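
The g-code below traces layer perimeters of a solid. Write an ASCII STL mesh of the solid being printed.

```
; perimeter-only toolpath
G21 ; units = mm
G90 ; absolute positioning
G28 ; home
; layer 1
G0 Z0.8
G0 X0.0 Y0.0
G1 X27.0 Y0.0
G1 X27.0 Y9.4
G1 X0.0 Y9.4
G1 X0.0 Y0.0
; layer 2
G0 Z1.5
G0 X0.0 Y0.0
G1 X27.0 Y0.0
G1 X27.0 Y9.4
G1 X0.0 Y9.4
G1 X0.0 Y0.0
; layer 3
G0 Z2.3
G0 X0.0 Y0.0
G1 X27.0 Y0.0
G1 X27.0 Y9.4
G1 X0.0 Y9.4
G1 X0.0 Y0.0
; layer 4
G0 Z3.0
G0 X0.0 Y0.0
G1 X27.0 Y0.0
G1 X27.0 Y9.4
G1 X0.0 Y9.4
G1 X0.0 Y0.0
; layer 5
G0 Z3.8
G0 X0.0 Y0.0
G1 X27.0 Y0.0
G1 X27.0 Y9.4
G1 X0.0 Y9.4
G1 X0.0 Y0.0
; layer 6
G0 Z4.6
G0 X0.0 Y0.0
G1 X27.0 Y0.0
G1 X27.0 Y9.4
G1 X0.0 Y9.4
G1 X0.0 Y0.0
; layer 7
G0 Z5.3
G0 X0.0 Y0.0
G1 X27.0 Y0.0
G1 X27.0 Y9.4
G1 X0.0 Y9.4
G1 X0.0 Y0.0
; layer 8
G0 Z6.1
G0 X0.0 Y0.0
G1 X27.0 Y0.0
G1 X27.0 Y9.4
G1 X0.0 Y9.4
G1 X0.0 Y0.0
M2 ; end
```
solid part
  facet normal 0.0000 0.0000 -1.0000
    outer loop
      vertex 27.0 9.4 0.0
      vertex 27.0 0.0 0.0
      vertex 0.0 0.0 0.0
    endloop
  endfacet
  facet normal 0.0000 0.0000 -1.0000
    outer loop
      vertex 0.0 9.4 0.0
      vertex 27.0 9.4 0.0
      vertex 0.0 0.0 0.0
    endloop
  endfacet
  facet normal 0.0000 0.0000 1.0000
    outer loop
      vertex 0.0 0.0 6.1
      vertex 27.0 0.0 6.1
      vertex 27.0 9.4 6.1
    endloop
  endfacet
  facet normal 0.0000 0.0000 1.0000
    outer loop
      vertex 0.0 0.0 6.1
      vertex 27.0 9.4 6.1
      vertex 0.0 9.4 6.1
    endloop
  endfacet
  facet normal 0.0000 -1.0000 0.0000
    outer loop
      vertex 0.0 0.0 0.0
      vertex 27.0 0.0 0.0
      vertex 27.0 0.0 6.1
    endloop
  endfacet
  facet normal 0.0000 -1.0000 0.0000
    outer loop
      vertex 0.0 0.0 0.0
      vertex 27.0 0.0 6.1
      vertex 0.0 0.0 6.1
    endloop
  endfacet
  facet normal 0.0000 1.0000 0.0000
    outer loop
      vertex 27.0 9.4 6.1
      vertex 27.0 9.4 0.0
      vertex 0.0 9.4 0.0
    endloop
  endfacet
  facet normal 0.0000 1.0000 0.0000
    outer loop
      vertex 0.0 9.4 6.1
      vertex 27.0 9.4 6.1
      vertex 0.0 9.4 0.0
    endloop
  endfacet
  facet normal -1.0000 0.0000 0.0000
    outer loop
      vertex 0.0 9.4 6.1
      vertex 0.0 9.4 0.0
      vertex 0.0 0.0 0.0
    endloop
  endfacet
  facet normal -1.0000 0.0000 0.0000
    outer loop
      vertex 0.0 0.0 6.1
      vertex 0.0 9.4 6.1
      vertex 0.0 0.0 0.0
    endloop
  endfacet
  facet normal 1.0000 0.0000 0.0000
    outer loop
      vertex 27.0 0.0 0.0
      vertex 27.0 9.4 0.0
      vertex 27.0 9.4 6.1
    endloop
  endfacet
  facet normal 1.0000 0.0000 0.0000
    outer loop
      vertex 27.0 0.0 0.0
      vertex 27.0 9.4 6.1
      vertex 27.0 0.0 6.1
    endloop
  endfacet
endsolid part

The G0 Z moves step by Δz≈0.8 mm. Every layer's G1 loop is the same polygon, so the solid is a straight extrusion of it from z=0 to z≈6.1. Closing with flat bottom and top caps and triangulating gives 12 facets — a rectangular box, roughly 27 × 9.4 mm footprint and 6.1 mm tall.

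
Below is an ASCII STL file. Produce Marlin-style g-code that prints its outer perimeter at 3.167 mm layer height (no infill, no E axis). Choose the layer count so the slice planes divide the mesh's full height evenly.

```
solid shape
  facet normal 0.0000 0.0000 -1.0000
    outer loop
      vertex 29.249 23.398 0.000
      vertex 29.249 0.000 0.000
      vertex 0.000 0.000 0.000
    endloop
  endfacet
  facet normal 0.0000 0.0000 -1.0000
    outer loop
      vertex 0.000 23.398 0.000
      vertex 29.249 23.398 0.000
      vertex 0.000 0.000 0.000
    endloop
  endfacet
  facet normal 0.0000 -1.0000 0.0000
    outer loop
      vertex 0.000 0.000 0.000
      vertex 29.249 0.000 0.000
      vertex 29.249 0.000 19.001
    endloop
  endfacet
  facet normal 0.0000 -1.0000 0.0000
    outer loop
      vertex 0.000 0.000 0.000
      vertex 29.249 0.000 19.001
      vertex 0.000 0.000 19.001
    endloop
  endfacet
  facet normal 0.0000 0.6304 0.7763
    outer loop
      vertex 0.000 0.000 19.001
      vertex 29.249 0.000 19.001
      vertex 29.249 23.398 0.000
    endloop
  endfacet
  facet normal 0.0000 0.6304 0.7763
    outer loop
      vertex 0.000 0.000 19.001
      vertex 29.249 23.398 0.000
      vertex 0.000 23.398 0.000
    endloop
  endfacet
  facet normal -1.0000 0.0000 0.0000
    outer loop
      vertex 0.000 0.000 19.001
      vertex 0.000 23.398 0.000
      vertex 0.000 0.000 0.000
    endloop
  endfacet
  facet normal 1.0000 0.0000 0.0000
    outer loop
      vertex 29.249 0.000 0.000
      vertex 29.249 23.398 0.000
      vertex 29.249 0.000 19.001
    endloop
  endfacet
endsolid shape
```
; perimeter-only toolpath
G21 ; units = mm
G90 ; absolute positioning
G28 ; home
; layer 1
G0 Z3.167
G0 X0.000 Y0.000
G1 X29.249 Y0.000
G1 X29.249 Y19.498
G1 X0.000 Y19.498
G1 X0.000 Y0.000
; layer 2
G0 Z6.334
G0 X0.000 Y0.000
G1 X29.249 Y0.000
G1 X29.249 Y15.599
G1 X0.000 Y15.599
G1 X0.000 Y0.000
; layer 3
G0 Z9.501
G0 X0.000 Y0.000
G1 X29.249 Y0.000
G1 X29.249 Y11.699
G1 X0.000 Y11.699
G1 X0.000 Y0.000
; layer 4
G0 Z12.667
G0 X0.000 Y0.000
G1 X29.249 Y0.000
G1 X29.249 Y7.799
G1 X0.000 Y7.799
G1 X0.000 Y0.000
; layer 5
G0 Z15.834
G0 X0.000 Y0.000
G1 X29.249 Y0.000
G1 X29.249 Y3.900
G1 X0.000 Y3.900
G1 X0.000 Y0.000
M2 ; end

The solid is a wedge (ramp): 29.2 × 23.4 mm base, rising to 19 mm along the y=0 edge and sloping linearly to z=0 at y=23.4. Slicing at Δz = 3.167 mm — 6 equal slices spanning the solid's height, so layer i sits at z = i·h/6 — gives 5 non-empty perimeters. Each is a 4-segment closed polygon; G0 lifts to the layer z and rapids to the start vertex, then G1 traces the edges. The cross-section shrinks linearly with z (the slice at the apex is degenerate and omitted).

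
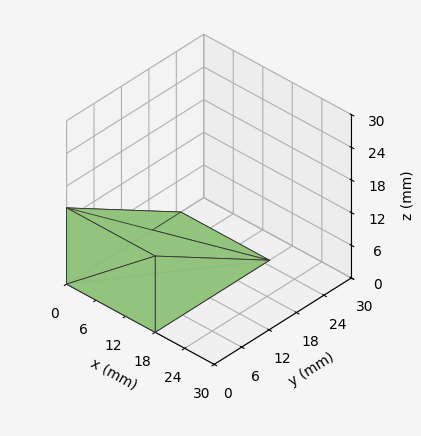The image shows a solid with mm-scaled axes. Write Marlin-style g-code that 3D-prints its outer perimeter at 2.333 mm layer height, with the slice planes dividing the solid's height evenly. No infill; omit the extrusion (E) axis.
Reading the render: the shape is a wedge (ramp): 18 × 25 mm base, rising to 14 mm along the y=0 edge and sloping linearly to z=0 at y=25 (dimensions read to the nearest mm from the axis ticks). For the g-code, the solid's height is divided into equal slices at the stated Δz and each level perimeter traced with G1 moves after a G0 lift.

; perimeter-only toolpath
G21 ; units = mm
G90 ; absolute positioning
G28 ; home
; layer 1
G0 Z2.333
G0 X0.000 Y0.000
G1 X18.000 Y0.000
G1 X18.000 Y20.833
G1 X0.000 Y20.833
G1 X0.000 Y0.000
; layer 2
G0 Z4.667
G0 X0.000 Y0.000
G1 X18.000 Y0.000
G1 X18.000 Y16.667
G1 X0.000 Y16.667
G1 X0.000 Y0.000
; layer 3
G0 Z7.000
G0 X0.000 Y0.000
G1 X18.000 Y0.000
G1 X18.000 Y12.500
G1 X0.000 Y12.500
G1 X0.000 Y0.000
; layer 4
G0 Z9.333
G0 X0.000 Y0.000
G1 X18.000 Y0.000
G1 X18.000 Y8.333
G1 X0.000 Y8.333
G1 X0.000 Y0.000
; layer 5
G0 Z11.667
G0 X0.000 Y0.000
G1 X18.000 Y0.000
G1 X18.000 Y4.167
G1 X0.000 Y4.167
G1 X0.000 Y0.000
M2 ; end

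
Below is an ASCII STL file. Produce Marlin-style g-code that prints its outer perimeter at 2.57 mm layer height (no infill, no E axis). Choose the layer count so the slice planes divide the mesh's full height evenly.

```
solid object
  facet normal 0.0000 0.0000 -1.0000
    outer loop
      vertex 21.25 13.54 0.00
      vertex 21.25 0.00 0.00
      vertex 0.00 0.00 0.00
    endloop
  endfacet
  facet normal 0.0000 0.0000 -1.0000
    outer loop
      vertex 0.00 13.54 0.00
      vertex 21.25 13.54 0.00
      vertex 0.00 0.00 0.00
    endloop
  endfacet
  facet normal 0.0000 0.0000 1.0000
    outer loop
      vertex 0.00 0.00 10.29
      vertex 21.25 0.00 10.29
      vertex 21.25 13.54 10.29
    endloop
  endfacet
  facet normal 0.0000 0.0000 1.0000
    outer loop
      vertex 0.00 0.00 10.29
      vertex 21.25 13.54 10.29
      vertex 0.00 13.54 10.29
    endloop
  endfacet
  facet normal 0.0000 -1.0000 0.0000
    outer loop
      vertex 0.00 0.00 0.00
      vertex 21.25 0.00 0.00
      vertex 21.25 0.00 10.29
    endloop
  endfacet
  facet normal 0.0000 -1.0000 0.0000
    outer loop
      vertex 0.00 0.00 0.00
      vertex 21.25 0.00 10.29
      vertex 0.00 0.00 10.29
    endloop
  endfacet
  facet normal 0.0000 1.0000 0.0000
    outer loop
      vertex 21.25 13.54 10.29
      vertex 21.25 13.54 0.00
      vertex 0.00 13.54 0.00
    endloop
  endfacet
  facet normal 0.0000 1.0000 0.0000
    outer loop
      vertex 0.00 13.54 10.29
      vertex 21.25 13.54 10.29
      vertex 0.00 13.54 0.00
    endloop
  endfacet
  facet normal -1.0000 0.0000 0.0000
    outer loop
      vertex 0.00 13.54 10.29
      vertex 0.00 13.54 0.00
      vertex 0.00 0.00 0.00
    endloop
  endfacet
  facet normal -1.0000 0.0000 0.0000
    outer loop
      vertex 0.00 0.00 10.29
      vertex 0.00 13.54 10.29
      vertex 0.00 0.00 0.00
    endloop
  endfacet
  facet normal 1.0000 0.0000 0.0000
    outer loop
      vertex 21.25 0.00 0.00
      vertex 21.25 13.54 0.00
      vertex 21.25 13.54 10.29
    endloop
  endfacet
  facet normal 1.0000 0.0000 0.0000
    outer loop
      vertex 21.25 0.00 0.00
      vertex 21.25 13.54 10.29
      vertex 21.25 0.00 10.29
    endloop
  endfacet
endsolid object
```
; perimeter-only toolpath
G21 ; units = mm
G90 ; absolute positioning
G28 ; home
; layer 1
G0 Z2.57
G0 X0.00 Y0.00
G1 X21.25 Y0.00
G1 X21.25 Y13.54
G1 X0.00 Y13.54
G1 X0.00 Y0.00
; layer 2
G0 Z5.14
G0 X0.00 Y0.00
G1 X21.25 Y0.00
G1 X21.25 Y13.54
G1 X0.00 Y13.54
G1 X0.00 Y0.00
; layer 3
G0 Z7.72
G0 X0.00 Y0.00
G1 X21.25 Y0.00
G1 X21.25 Y13.54
G1 X0.00 Y13.54
G1 X0.00 Y0.00
; layer 4
G0 Z10.29
G0 X0.00 Y0.00
G1 X21.25 Y0.00
G1 X21.25 Y13.54
G1 X0.00 Y13.54
G1 X0.00 Y0.00
M2 ; end

The solid is a rectangular box, roughly 21.2 × 13.5 mm footprint and 10.3 mm tall. Slicing at Δz = 2.57 mm — 4 equal slices spanning the solid's height, so layer i sits at z = i·h/4 — gives 4 non-empty perimeters. Each is a 4-segment closed polygon; G0 lifts to the layer z and rapids to the start vertex, then G1 traces the edges.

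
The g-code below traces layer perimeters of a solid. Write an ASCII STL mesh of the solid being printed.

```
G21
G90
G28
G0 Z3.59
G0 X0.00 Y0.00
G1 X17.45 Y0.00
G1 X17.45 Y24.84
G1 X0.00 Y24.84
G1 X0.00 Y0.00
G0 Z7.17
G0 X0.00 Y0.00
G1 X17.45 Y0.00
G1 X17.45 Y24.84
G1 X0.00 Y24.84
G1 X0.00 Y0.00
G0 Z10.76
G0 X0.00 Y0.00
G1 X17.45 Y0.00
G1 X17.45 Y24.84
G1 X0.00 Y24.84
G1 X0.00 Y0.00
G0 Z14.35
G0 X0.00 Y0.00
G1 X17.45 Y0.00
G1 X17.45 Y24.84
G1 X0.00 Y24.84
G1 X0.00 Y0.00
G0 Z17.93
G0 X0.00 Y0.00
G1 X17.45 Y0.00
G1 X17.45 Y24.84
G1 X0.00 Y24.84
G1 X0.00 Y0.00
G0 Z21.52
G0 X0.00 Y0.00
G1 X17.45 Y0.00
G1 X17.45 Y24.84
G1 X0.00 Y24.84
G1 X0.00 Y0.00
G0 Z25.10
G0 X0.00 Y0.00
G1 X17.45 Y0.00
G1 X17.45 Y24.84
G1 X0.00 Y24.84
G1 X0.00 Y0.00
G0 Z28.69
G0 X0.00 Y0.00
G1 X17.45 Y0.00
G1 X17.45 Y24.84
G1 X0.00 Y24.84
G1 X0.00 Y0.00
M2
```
solid part
  facet normal 0.0000 0.0000 -1.0000
    outer loop
      vertex 17.45 24.84 0.00
      vertex 17.45 0.00 0.00
      vertex 0.00 0.00 0.00
    endloop
  endfacet
  facet normal 0.0000 0.0000 -1.0000
    outer loop
      vertex 0.00 24.84 0.00
      vertex 17.45 24.84 0.00
      vertex 0.00 0.00 0.00
    endloop
  endfacet
  facet normal 0.0000 0.0000 1.0000
    outer loop
      vertex 0.00 0.00 28.69
      vertex 17.45 0.00 28.69
      vertex 17.45 24.84 28.69
    endloop
  endfacet
  facet normal 0.0000 0.0000 1.0000
    outer loop
      vertex 0.00 0.00 28.69
      vertex 17.45 24.84 28.69
      vertex 0.00 24.84 28.69
    endloop
  endfacet
  facet normal 0.0000 -1.0000 0.0000
    outer loop
      vertex 0.00 0.00 0.00
      vertex 17.45 0.00 0.00
      vertex 17.45 0.00 28.69
    endloop
  endfacet
  facet normal 0.0000 -1.0000 0.0000
    outer loop
      vertex 0.00 0.00 0.00
      vertex 17.45 0.00 28.69
      vertex 0.00 0.00 28.69
    endloop
  endfacet
  facet normal 0.0000 1.0000 0.0000
    outer loop
      vertex 17.45 24.84 28.69
      vertex 17.45 24.84 0.00
      vertex 0.00 24.84 0.00
    endloop
  endfacet
  facet normal 0.0000 1.0000 0.0000
    outer loop
      vertex 0.00 24.84 28.69
      vertex 17.45 24.84 28.69
      vertex 0.00 24.84 0.00
    endloop
  endfacet
  facet normal -1.0000 0.0000 0.0000
    outer loop
      vertex 0.00 24.84 28.69
      vertex 0.00 24.84 0.00
      vertex 0.00 0.00 0.00
    endloop
  endfacet
  facet normal -1.0000 0.0000 0.0000
    outer loop
      vertex 0.00 0.00 28.69
      vertex 0.00 24.84 28.69
      vertex 0.00 0.00 0.00
    endloop
  endfacet
  facet normal 1.0000 0.0000 0.0000
    outer loop
      vertex 17.45 0.00 0.00
      vertex 17.45 24.84 0.00
      vertex 17.45 24.84 28.69
    endloop
  endfacet
  facet normal 1.0000 0.0000 0.0000
    outer loop
      vertex 17.45 0.00 0.00
      vertex 17.45 24.84 28.69
      vertex 17.45 0.00 28.69
    endloop
  endfacet
endsolid part

The G0 Z moves step by Δz≈3.59 mm. Every layer's G1 loop is the same polygon, so the solid is a straight extrusion of it from z=0 to z≈28.7. Closing with flat bottom and top caps and triangulating gives 12 facets — a rectangular box, roughly 17.4 × 24.8 mm footprint and 28.7 mm tall.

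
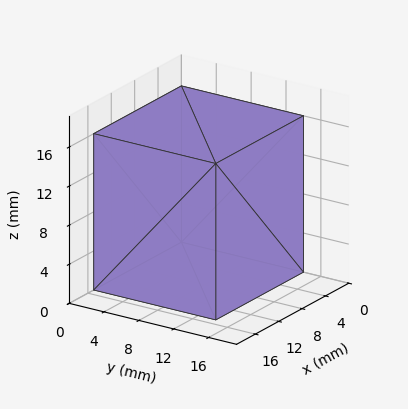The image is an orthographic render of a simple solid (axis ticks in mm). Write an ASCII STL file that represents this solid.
Reading the render: the shape is a rectangular box, roughly 15 × 14 mm footprint and 16 mm tall (dimensions read to the nearest mm from the axis ticks). For the STL, each face is triangulated and given an outward normal.

solid part
  facet normal 0.0000 0.0000 -1.0000
    outer loop
      vertex 15.0 14.0 0.0
      vertex 15.0 0.0 0.0
      vertex 0.0 0.0 0.0
    endloop
  endfacet
  facet normal 0.0000 0.0000 -1.0000
    outer loop
      vertex 0.0 14.0 0.0
      vertex 15.0 14.0 0.0
      vertex 0.0 0.0 0.0
    endloop
  endfacet
  facet normal 0.0000 0.0000 1.0000
    outer loop
      vertex 0.0 0.0 16.0
      vertex 15.0 0.0 16.0
      vertex 15.0 14.0 16.0
    endloop
  endfacet
  facet normal 0.0000 0.0000 1.0000
    outer loop
      vertex 0.0 0.0 16.0
      vertex 15.0 14.0 16.0
      vertex 0.0 14.0 16.0
    endloop
  endfacet
  facet normal 0.0000 -1.0000 0.0000
    outer loop
      vertex 0.0 0.0 0.0
      vertex 15.0 0.0 0.0
      vertex 15.0 0.0 16.0
    endloop
  endfacet
  facet normal 0.0000 -1.0000 0.0000
    outer loop
      vertex 0.0 0.0 0.0
      vertex 15.0 0.0 16.0
      vertex 0.0 0.0 16.0
    endloop
  endfacet
  facet normal 0.0000 1.0000 0.0000
    outer loop
      vertex 15.0 14.0 16.0
      vertex 15.0 14.0 0.0
      vertex 0.0 14.0 0.0
    endloop
  endfacet
  facet normal 0.0000 1.0000 0.0000
    outer loop
      vertex 0.0 14.0 16.0
      vertex 15.0 14.0 16.0
      vertex 0.0 14.0 0.0
    endloop
  endfacet
  facet normal -1.0000 0.0000 0.0000
    outer loop
      vertex 0.0 14.0 16.0
      vertex 0.0 14.0 0.0
      vertex 0.0 0.0 0.0
    endloop
  endfacet
  facet normal -1.0000 0.0000 0.0000
    outer loop
      vertex 0.0 0.0 16.0
      vertex 0.0 14.0 16.0
      vertex 0.0 0.0 0.0
    endloop
  endfacet
  facet normal 1.0000 0.0000 0.0000
    outer loop
      vertex 15.0 0.0 0.0
      vertex 15.0 14.0 0.0
      vertex 15.0 14.0 16.0
    endloop
  endfacet
  facet normal 1.0000 0.0000 0.0000
    outer loop
      vertex 15.0 0.0 0.0
      vertex 15.0 14.0 16.0
      vertex 15.0 0.0 16.0
    endloop
  endfacet
endsolid part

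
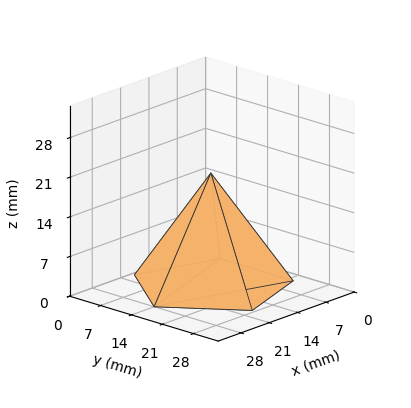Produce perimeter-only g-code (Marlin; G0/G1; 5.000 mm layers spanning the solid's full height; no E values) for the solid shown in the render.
Reading the render: the shape is a regular 5-sided pyramid, base circumscribed radius ≈ 14 mm, apex at z ≈ 20 mm (dimensions read to the nearest mm from the axis ticks). For the g-code, the solid's height is divided into equal slices at the stated Δz and each level perimeter traced with G1 moves after a G0 lift.

; perimeter-only toolpath
G21 ; units = mm
G90 ; absolute positioning
G28 ; home
; layer 1
G0 Z5.000
G0 X24.500 Y14.000
G1 X17.245 Y23.986
G1 X5.505 Y20.172
G1 X5.505 Y7.828
G1 X17.245 Y4.014
G1 X24.500 Y14.000
; layer 2
G0 Z10.000
G0 X21.000 Y14.000
G1 X16.163 Y20.657
G1 X8.337 Y18.114
G1 X8.337 Y9.886
G1 X16.163 Y7.343
G1 X21.000 Y14.000
; layer 3
G0 Z15.000
G0 X17.500 Y14.000
G1 X15.082 Y17.329
G1 X11.168 Y16.057
G1 X11.168 Y11.943
G1 X15.082 Y10.671
G1 X17.500 Y14.000
M2 ; end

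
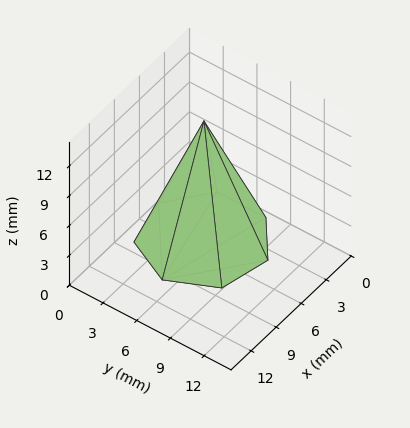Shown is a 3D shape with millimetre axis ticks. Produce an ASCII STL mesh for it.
Reading the render: the shape is a regular 7-sided pyramid, base circumscribed radius ≈ 5 mm, apex at z ≈ 12 mm (dimensions read to the nearest mm from the axis ticks). For the STL, each face is triangulated and given an outward normal.

solid part
  facet normal 0.0000 0.0000 -1.0000
    outer loop
      vertex 3.89 9.87 0.00
      vertex 8.12 8.91 0.00
      vertex 10.00 5.00 0.00
    endloop
  endfacet
  facet normal 0.0000 0.0000 -1.0000
    outer loop
      vertex 0.50 7.17 0.00
      vertex 3.89 9.87 0.00
      vertex 10.00 5.00 0.00
    endloop
  endfacet
  facet normal 0.0000 0.0000 -1.0000
    outer loop
      vertex 0.50 2.83 0.00
      vertex 0.50 7.17 0.00
      vertex 10.00 5.00 0.00
    endloop
  endfacet
  facet normal 0.0000 0.0000 -1.0000
    outer loop
      vertex 3.89 0.13 0.00
      vertex 0.50 2.83 0.00
      vertex 10.00 5.00 0.00
    endloop
  endfacet
  facet normal 0.0000 0.0000 -1.0000
    outer loop
      vertex 8.12 1.09 0.00
      vertex 3.89 0.13 0.00
      vertex 10.00 5.00 0.00
    endloop
  endfacet
  facet normal 0.8437 0.4057 0.3515
    outer loop
      vertex 10.00 5.00 0.00
      vertex 8.12 8.91 0.00
      vertex 5.00 5.00 12.00
    endloop
  endfacet
  facet normal 0.2072 0.9130 0.3514
    outer loop
      vertex 8.12 8.91 0.00
      vertex 3.89 9.87 0.00
      vertex 5.00 5.00 12.00
    endloop
  endfacet
  facet normal -0.5833 0.7324 0.3512
    outer loop
      vertex 3.89 9.87 0.00
      vertex 0.50 7.17 0.00
      vertex 5.00 5.00 12.00
    endloop
  endfacet
  facet normal -0.9363 0.0000 0.3511
    outer loop
      vertex 0.50 7.17 0.00
      vertex 0.50 2.83 0.00
      vertex 5.00 5.00 12.00
    endloop
  endfacet
  facet normal -0.5833 -0.7324 0.3512
    outer loop
      vertex 0.50 2.83 0.00
      vertex 3.89 0.13 0.00
      vertex 5.00 5.00 12.00
    endloop
  endfacet
  facet normal 0.2072 -0.9130 0.3514
    outer loop
      vertex 3.89 0.13 0.00
      vertex 8.12 1.09 0.00
      vertex 5.00 5.00 12.00
    endloop
  endfacet
  facet normal 0.8437 -0.4057 0.3515
    outer loop
      vertex 8.12 1.09 0.00
      vertex 10.00 5.00 0.00
      vertex 5.00 5.00 12.00
    endloop
  endfacet
endsolid part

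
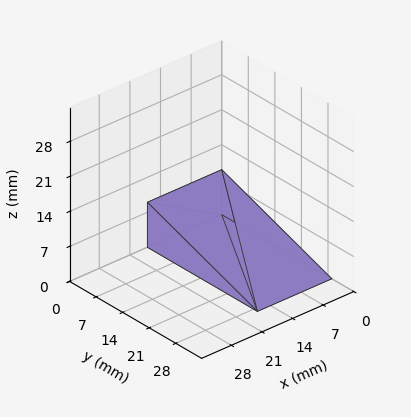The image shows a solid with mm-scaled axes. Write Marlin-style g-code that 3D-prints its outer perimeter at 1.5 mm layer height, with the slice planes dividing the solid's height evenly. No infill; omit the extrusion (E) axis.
Reading the render: the shape is a wedge (ramp): 17 × 29 mm base, rising to 9 mm along the y=0 edge and sloping linearly to z=0 at y=29 (dimensions read to the nearest mm from the axis ticks). For the g-code, the solid's height is divided into equal slices at the stated Δz and each level perimeter traced with G1 moves after a G0 lift.

; perimeter-only toolpath
G21 ; units = mm
G90 ; absolute positioning
G28 ; home
; layer 1
G0 Z1.5
G0 X0.0 Y0.0
G1 X17.0 Y0.0
G1 X17.0 Y24.2
G1 X0.0 Y24.2
G1 X0.0 Y0.0
; layer 2
G0 Z3.0
G0 X0.0 Y0.0
G1 X17.0 Y0.0
G1 X17.0 Y19.3
G1 X0.0 Y19.3
G1 X0.0 Y0.0
; layer 3
G0 Z4.5
G0 X0.0 Y0.0
G1 X17.0 Y0.0
G1 X17.0 Y14.5
G1 X0.0 Y14.5
G1 X0.0 Y0.0
; layer 4
G0 Z6.0
G0 X0.0 Y0.0
G1 X17.0 Y0.0
G1 X17.0 Y9.7
G1 X0.0 Y9.7
G1 X0.0 Y0.0
; layer 5
G0 Z7.5
G0 X0.0 Y0.0
G1 X17.0 Y0.0
G1 X17.0 Y4.8
G1 X0.0 Y4.8
G1 X0.0 Y0.0
M2 ; end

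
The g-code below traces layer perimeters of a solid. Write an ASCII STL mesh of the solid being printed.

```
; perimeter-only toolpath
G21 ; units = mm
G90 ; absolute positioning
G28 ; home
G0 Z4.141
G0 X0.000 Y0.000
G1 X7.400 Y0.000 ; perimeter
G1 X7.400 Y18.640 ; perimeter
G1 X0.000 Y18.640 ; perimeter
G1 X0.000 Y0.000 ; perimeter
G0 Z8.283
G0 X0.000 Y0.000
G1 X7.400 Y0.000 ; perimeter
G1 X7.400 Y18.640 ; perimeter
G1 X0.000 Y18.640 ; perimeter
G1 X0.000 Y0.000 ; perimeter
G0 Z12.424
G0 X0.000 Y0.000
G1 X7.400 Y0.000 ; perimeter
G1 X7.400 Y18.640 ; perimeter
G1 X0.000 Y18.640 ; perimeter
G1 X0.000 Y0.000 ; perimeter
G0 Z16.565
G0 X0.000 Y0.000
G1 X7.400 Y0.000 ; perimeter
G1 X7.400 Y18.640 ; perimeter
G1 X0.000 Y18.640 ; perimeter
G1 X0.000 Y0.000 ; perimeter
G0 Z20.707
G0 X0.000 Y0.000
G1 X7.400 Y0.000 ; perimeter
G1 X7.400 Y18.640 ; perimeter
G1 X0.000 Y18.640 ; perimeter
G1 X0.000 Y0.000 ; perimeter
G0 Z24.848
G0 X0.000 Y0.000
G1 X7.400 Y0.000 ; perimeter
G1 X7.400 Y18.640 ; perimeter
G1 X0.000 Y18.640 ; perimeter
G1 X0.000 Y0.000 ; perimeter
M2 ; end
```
solid part
  facet normal 0.0000 0.0000 -1.0000
    outer loop
      vertex 7.400 18.640 0.000
      vertex 7.400 0.000 0.000
      vertex 0.000 0.000 0.000
    endloop
  endfacet
  facet normal 0.0000 0.0000 -1.0000
    outer loop
      vertex 0.000 18.640 0.000
      vertex 7.400 18.640 0.000
      vertex 0.000 0.000 0.000
    endloop
  endfacet
  facet normal 0.0000 0.0000 1.0000
    outer loop
      vertex 0.000 0.000 24.848
      vertex 7.400 0.000 24.848
      vertex 7.400 18.640 24.848
    endloop
  endfacet
  facet normal 0.0000 0.0000 1.0000
    outer loop
      vertex 0.000 0.000 24.848
      vertex 7.400 18.640 24.848
      vertex 0.000 18.640 24.848
    endloop
  endfacet
  facet normal 0.0000 -1.0000 0.0000
    outer loop
      vertex 0.000 0.000 0.000
      vertex 7.400 0.000 0.000
      vertex 7.400 0.000 24.848
    endloop
  endfacet
  facet normal 0.0000 -1.0000 0.0000
    outer loop
      vertex 0.000 0.000 0.000
      vertex 7.400 0.000 24.848
      vertex 0.000 0.000 24.848
    endloop
  endfacet
  facet normal 0.0000 1.0000 0.0000
    outer loop
      vertex 7.400 18.640 24.848
      vertex 7.400 18.640 0.000
      vertex 0.000 18.640 0.000
    endloop
  endfacet
  facet normal 0.0000 1.0000 0.0000
    outer loop
      vertex 0.000 18.640 24.848
      vertex 7.400 18.640 24.848
      vertex 0.000 18.640 0.000
    endloop
  endfacet
  facet normal -1.0000 0.0000 0.0000
    outer loop
      vertex 0.000 18.640 24.848
      vertex 0.000 18.640 0.000
      vertex 0.000 0.000 0.000
    endloop
  endfacet
  facet normal -1.0000 0.0000 0.0000
    outer loop
      vertex 0.000 0.000 24.848
      vertex 0.000 18.640 24.848
      vertex 0.000 0.000 0.000
    endloop
  endfacet
  facet normal 1.0000 0.0000 0.0000
    outer loop
      vertex 7.400 0.000 0.000
      vertex 7.400 18.640 0.000
      vertex 7.400 18.640 24.848
    endloop
  endfacet
  facet normal 1.0000 0.0000 0.0000
    outer loop
      vertex 7.400 0.000 0.000
      vertex 7.400 18.640 24.848
      vertex 7.400 0.000 24.848
    endloop
  endfacet
endsolid part

The G0 Z moves step by Δz≈4.141 mm. Every layer's G1 loop is the same polygon, so the solid is a straight extrusion of it from z=0 to z≈24.8. Closing with flat bottom and top caps and triangulating gives 12 facets — a rectangular box, roughly 7.4 × 18.6 mm footprint and 24.8 mm tall.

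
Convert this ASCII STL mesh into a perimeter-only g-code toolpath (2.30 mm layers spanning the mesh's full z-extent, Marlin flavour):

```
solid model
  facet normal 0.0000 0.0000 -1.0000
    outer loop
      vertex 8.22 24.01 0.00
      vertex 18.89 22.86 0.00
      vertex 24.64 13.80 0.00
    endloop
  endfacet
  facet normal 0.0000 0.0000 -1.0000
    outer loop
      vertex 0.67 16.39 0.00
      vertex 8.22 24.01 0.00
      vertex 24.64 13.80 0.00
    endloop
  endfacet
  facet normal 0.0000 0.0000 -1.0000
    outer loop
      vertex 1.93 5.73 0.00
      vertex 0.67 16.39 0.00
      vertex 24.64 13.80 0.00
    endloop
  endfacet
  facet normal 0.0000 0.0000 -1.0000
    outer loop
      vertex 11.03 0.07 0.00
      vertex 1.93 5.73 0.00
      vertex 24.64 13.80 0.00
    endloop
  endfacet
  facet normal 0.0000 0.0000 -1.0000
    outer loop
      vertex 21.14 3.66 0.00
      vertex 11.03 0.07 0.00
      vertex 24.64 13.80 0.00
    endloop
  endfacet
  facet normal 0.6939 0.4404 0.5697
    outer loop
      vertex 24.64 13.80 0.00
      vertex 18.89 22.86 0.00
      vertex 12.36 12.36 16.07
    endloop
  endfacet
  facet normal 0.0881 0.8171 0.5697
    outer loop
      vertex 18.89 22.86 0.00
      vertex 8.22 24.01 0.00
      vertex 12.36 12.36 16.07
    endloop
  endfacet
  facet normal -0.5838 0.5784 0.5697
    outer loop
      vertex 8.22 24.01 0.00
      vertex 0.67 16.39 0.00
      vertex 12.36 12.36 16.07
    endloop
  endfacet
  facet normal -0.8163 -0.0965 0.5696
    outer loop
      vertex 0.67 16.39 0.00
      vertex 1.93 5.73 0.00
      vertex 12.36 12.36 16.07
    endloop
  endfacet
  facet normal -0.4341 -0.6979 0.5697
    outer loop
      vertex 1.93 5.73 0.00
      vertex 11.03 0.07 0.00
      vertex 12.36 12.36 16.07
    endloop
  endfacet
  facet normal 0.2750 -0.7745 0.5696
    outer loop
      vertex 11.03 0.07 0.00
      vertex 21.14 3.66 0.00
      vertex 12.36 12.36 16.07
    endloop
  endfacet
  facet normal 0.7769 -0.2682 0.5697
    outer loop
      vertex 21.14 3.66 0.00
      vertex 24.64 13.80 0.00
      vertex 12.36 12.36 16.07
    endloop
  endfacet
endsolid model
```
; perimeter-only toolpath
G21 ; units = mm
G90 ; absolute positioning
G28 ; home
; layer 1
G0 Z2.30
G0 X22.89 Y13.59
G1 X17.96 Y21.36
G1 X8.81 Y22.35
G1 X2.34 Y15.81
G1 X3.42 Y6.68
G1 X11.22 Y1.83
G1 X19.89 Y4.90
G1 X22.89 Y13.59
; layer 2
G0 Z4.59
G0 X21.13 Y13.39
G1 X17.02 Y19.86
G1 X9.40 Y20.68
G1 X4.01 Y15.24
G1 X4.91 Y7.62
G1 X11.41 Y3.58
G1 X18.63 Y6.15
G1 X21.13 Y13.39
; layer 3
G0 Z6.89
G0 X19.38 Y13.18
G1 X16.09 Y18.36
G1 X9.99 Y19.02
G1 X5.68 Y14.66
G1 X6.40 Y8.57
G1 X11.60 Y5.34
G1 X17.38 Y7.39
G1 X19.38 Y13.18
; layer 4
G0 Z9.18
G0 X17.62 Y12.98
G1 X15.16 Y16.86
G1 X10.59 Y17.35
G1 X7.35 Y14.09
G1 X7.89 Y9.52
G1 X11.79 Y7.09
G1 X16.12 Y8.63
G1 X17.62 Y12.98
; layer 5
G0 Z11.48
G0 X15.87 Y12.77
G1 X14.23 Y15.36
G1 X11.18 Y15.69
G1 X9.02 Y13.51
G1 X9.38 Y10.47
G1 X11.98 Y8.85
G1 X14.87 Y9.87
G1 X15.87 Y12.77
; layer 6
G0 Z13.77
G0 X14.11 Y12.57
G1 X13.29 Y13.86
G1 X11.77 Y14.02
G1 X10.69 Y12.94
G1 X10.87 Y11.41
G1 X12.17 Y10.60
G1 X13.61 Y11.12
G1 X14.11 Y12.57
M2 ; end

The solid is a regular 7-sided pyramid, base circumscribed radius ≈ 12.4 mm, apex at z ≈ 16.1 mm. Slicing at Δz = 2.30 mm — 7 equal slices spanning the solid's height, so layer i sits at z = i·h/7 — gives 6 non-empty perimeters. Each is a 7-segment closed polygon; G0 lifts to the layer z and rapids to the start vertex, then G1 traces the edges. The cross-section shrinks linearly with z (the slice at the apex is degenerate and omitted).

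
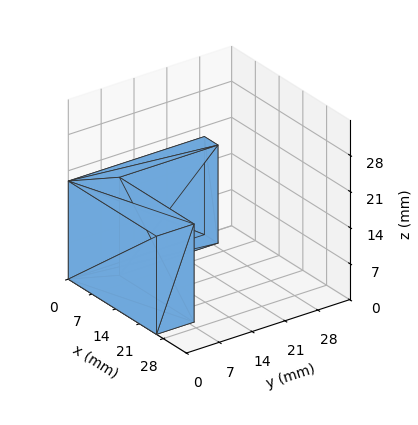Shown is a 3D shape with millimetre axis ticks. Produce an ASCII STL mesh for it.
Reading the render: the shape is an L-shaped prism: outer 26 × 29 mm, arm thicknesses ≈ 8 mm (horizontal) and 4 mm (vertical), extruded 19 mm in z (dimensions read to the nearest mm from the axis ticks). For the STL, each face is triangulated and given an outward normal.

solid part
  facet normal 0.0000 0.0000 -1.0000
    outer loop
      vertex 26.00 8.00 0.00
      vertex 26.00 0.00 0.00
      vertex 0.00 0.00 0.00
    endloop
  endfacet
  facet normal 0.0000 0.0000 -1.0000
    outer loop
      vertex 4.00 8.00 0.00
      vertex 26.00 8.00 0.00
      vertex 0.00 0.00 0.00
    endloop
  endfacet
  facet normal 0.0000 0.0000 -1.0000
    outer loop
      vertex 4.00 29.00 0.00
      vertex 4.00 8.00 0.00
      vertex 0.00 0.00 0.00
    endloop
  endfacet
  facet normal 0.0000 0.0000 -1.0000
    outer loop
      vertex 0.00 29.00 0.00
      vertex 4.00 29.00 0.00
      vertex 0.00 0.00 0.00
    endloop
  endfacet
  facet normal 0.0000 0.0000 1.0000
    outer loop
      vertex 0.00 0.00 19.00
      vertex 26.00 0.00 19.00
      vertex 26.00 8.00 19.00
    endloop
  endfacet
  facet normal 0.0000 0.0000 1.0000
    outer loop
      vertex 0.00 0.00 19.00
      vertex 26.00 8.00 19.00
      vertex 4.00 8.00 19.00
    endloop
  endfacet
  facet normal 0.0000 0.0000 1.0000
    outer loop
      vertex 0.00 0.00 19.00
      vertex 4.00 8.00 19.00
      vertex 4.00 29.00 19.00
    endloop
  endfacet
  facet normal 0.0000 0.0000 1.0000
    outer loop
      vertex 0.00 0.00 19.00
      vertex 4.00 29.00 19.00
      vertex 0.00 29.00 19.00
    endloop
  endfacet
  facet normal 0.0000 -1.0000 0.0000
    outer loop
      vertex 0.00 0.00 0.00
      vertex 26.00 0.00 0.00
      vertex 26.00 0.00 19.00
    endloop
  endfacet
  facet normal 0.0000 -1.0000 0.0000
    outer loop
      vertex 0.00 0.00 0.00
      vertex 26.00 0.00 19.00
      vertex 0.00 0.00 19.00
    endloop
  endfacet
  facet normal 1.0000 0.0000 0.0000
    outer loop
      vertex 26.00 0.00 0.00
      vertex 26.00 8.00 0.00
      vertex 26.00 8.00 19.00
    endloop
  endfacet
  facet normal 1.0000 0.0000 0.0000
    outer loop
      vertex 26.00 0.00 0.00
      vertex 26.00 8.00 19.00
      vertex 26.00 0.00 19.00
    endloop
  endfacet
  facet normal 0.0000 1.0000 0.0000
    outer loop
      vertex 26.00 8.00 0.00
      vertex 4.00 8.00 0.00
      vertex 4.00 8.00 19.00
    endloop
  endfacet
  facet normal 0.0000 1.0000 0.0000
    outer loop
      vertex 26.00 8.00 0.00
      vertex 4.00 8.00 19.00
      vertex 26.00 8.00 19.00
    endloop
  endfacet
  facet normal 1.0000 0.0000 0.0000
    outer loop
      vertex 4.00 8.00 0.00
      vertex 4.00 29.00 0.00
      vertex 4.00 29.00 19.00
    endloop
  endfacet
  facet normal 1.0000 0.0000 0.0000
    outer loop
      vertex 4.00 8.00 0.00
      vertex 4.00 29.00 19.00
      vertex 4.00 8.00 19.00
    endloop
  endfacet
  facet normal 0.0000 1.0000 0.0000
    outer loop
      vertex 4.00 29.00 0.00
      vertex 0.00 29.00 0.00
      vertex 0.00 29.00 19.00
    endloop
  endfacet
  facet normal 0.0000 1.0000 0.0000
    outer loop
      vertex 4.00 29.00 0.00
      vertex 0.00 29.00 19.00
      vertex 4.00 29.00 19.00
    endloop
  endfacet
  facet normal -1.0000 0.0000 0.0000
    outer loop
      vertex 0.00 29.00 0.00
      vertex 0.00 0.00 0.00
      vertex 0.00 0.00 19.00
    endloop
  endfacet
  facet normal -1.0000 0.0000 0.0000
    outer loop
      vertex 0.00 29.00 0.00
      vertex 0.00 0.00 19.00
      vertex 0.00 29.00 19.00
    endloop
  endfacet
endsolid part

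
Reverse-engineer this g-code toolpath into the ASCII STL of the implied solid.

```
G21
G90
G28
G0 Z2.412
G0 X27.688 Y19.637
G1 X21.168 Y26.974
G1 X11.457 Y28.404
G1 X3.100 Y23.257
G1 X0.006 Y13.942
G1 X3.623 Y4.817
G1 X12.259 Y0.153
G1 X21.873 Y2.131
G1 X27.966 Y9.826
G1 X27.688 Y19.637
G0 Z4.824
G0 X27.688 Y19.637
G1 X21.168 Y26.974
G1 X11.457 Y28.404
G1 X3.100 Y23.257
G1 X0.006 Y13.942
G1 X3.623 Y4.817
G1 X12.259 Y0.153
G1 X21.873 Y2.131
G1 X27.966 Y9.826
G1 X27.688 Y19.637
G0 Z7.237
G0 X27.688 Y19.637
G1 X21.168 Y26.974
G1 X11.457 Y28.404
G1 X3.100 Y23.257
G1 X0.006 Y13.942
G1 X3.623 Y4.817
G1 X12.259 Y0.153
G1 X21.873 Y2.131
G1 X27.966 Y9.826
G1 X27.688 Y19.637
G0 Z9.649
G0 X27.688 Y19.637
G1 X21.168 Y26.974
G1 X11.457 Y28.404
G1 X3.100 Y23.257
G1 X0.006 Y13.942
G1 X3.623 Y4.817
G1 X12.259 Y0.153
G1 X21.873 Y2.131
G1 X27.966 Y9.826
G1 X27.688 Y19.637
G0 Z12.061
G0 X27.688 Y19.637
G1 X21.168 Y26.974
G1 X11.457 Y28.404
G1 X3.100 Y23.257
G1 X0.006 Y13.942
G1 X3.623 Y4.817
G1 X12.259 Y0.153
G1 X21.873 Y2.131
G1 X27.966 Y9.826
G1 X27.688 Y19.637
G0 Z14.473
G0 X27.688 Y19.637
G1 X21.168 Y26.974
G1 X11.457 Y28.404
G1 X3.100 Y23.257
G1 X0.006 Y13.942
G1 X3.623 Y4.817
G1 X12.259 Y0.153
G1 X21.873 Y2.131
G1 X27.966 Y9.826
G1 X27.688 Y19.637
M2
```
solid part
  facet normal 0.0000 0.0000 -1.0000
    outer loop
      vertex 11.457 28.404 0.000
      vertex 21.168 26.974 0.000
      vertex 27.688 19.637 0.000
    endloop
  endfacet
  facet normal 0.0000 0.0000 -1.0000
    outer loop
      vertex 3.100 23.257 0.000
      vertex 11.457 28.404 0.000
      vertex 27.688 19.637 0.000
    endloop
  endfacet
  facet normal 0.0000 0.0000 -1.0000
    outer loop
      vertex 0.006 13.942 0.000
      vertex 3.100 23.257 0.000
      vertex 27.688 19.637 0.000
    endloop
  endfacet
  facet normal 0.0000 0.0000 -1.0000
    outer loop
      vertex 3.623 4.817 0.000
      vertex 0.006 13.942 0.000
      vertex 27.688 19.637 0.000
    endloop
  endfacet
  facet normal 0.0000 0.0000 -1.0000
    outer loop
      vertex 12.259 0.153 0.000
      vertex 3.623 4.817 0.000
      vertex 27.688 19.637 0.000
    endloop
  endfacet
  facet normal 0.0000 0.0000 -1.0000
    outer loop
      vertex 21.873 2.131 0.000
      vertex 12.259 0.153 0.000
      vertex 27.688 19.637 0.000
    endloop
  endfacet
  facet normal 0.0000 0.0000 -1.0000
    outer loop
      vertex 27.966 9.826 0.000
      vertex 21.873 2.131 0.000
      vertex 27.688 19.637 0.000
    endloop
  endfacet
  facet normal 0.0000 0.0000 1.0000
    outer loop
      vertex 27.688 19.637 14.473
      vertex 21.168 26.974 14.473
      vertex 11.457 28.404 14.473
    endloop
  endfacet
  facet normal 0.0000 0.0000 1.0000
    outer loop
      vertex 27.688 19.637 14.473
      vertex 11.457 28.404 14.473
      vertex 3.100 23.257 14.473
    endloop
  endfacet
  facet normal 0.0000 0.0000 1.0000
    outer loop
      vertex 27.688 19.637 14.473
      vertex 3.100 23.257 14.473
      vertex 0.006 13.942 14.473
    endloop
  endfacet
  facet normal 0.0000 0.0000 1.0000
    outer loop
      vertex 27.688 19.637 14.473
      vertex 0.006 13.942 14.473
      vertex 3.623 4.817 14.473
    endloop
  endfacet
  facet normal 0.0000 0.0000 1.0000
    outer loop
      vertex 27.688 19.637 14.473
      vertex 3.623 4.817 14.473
      vertex 12.259 0.153 14.473
    endloop
  endfacet
  facet normal 0.0000 0.0000 1.0000
    outer loop
      vertex 27.688 19.637 14.473
      vertex 12.259 0.153 14.473
      vertex 21.873 2.131 14.473
    endloop
  endfacet
  facet normal 0.0000 0.0000 1.0000
    outer loop
      vertex 27.688 19.637 14.473
      vertex 21.873 2.131 14.473
      vertex 27.966 9.826 14.473
    endloop
  endfacet
  facet normal 0.7475 0.6643 0.0000
    outer loop
      vertex 27.688 19.637 0.000
      vertex 21.168 26.974 0.000
      vertex 21.168 26.974 14.473
    endloop
  endfacet
  facet normal 0.7475 0.6643 0.0000
    outer loop
      vertex 27.688 19.637 0.000
      vertex 21.168 26.974 14.473
      vertex 27.688 19.637 14.473
    endloop
  endfacet
  facet normal 0.1457 0.9893 0.0000
    outer loop
      vertex 21.168 26.974 0.000
      vertex 11.457 28.404 0.000
      vertex 11.457 28.404 14.473
    endloop
  endfacet
  facet normal 0.1457 0.9893 0.0000
    outer loop
      vertex 21.168 26.974 0.000
      vertex 11.457 28.404 14.473
      vertex 21.168 26.974 14.473
    endloop
  endfacet
  facet normal -0.5244 0.8515 0.0000
    outer loop
      vertex 11.457 28.404 0.000
      vertex 3.100 23.257 0.000
      vertex 3.100 23.257 14.473
    endloop
  endfacet
  facet normal -0.5244 0.8515 0.0000
    outer loop
      vertex 11.457 28.404 0.000
      vertex 3.100 23.257 14.473
      vertex 11.457 28.404 14.473
    endloop
  endfacet
  facet normal -0.9490 0.3152 0.0000
    outer loop
      vertex 3.100 23.257 0.000
      vertex 0.006 13.942 0.000
      vertex 0.006 13.942 14.473
    endloop
  endfacet
  facet normal -0.9490 0.3152 0.0000
    outer loop
      vertex 3.100 23.257 0.000
      vertex 0.006 13.942 14.473
      vertex 3.100 23.257 14.473
    endloop
  endfacet
  facet normal -0.9296 -0.3685 0.0000
    outer loop
      vertex 0.006 13.942 0.000
      vertex 3.623 4.817 0.000
      vertex 3.623 4.817 14.473
    endloop
  endfacet
  facet normal -0.9296 -0.3685 0.0000
    outer loop
      vertex 0.006 13.942 0.000
      vertex 3.623 4.817 14.473
      vertex 0.006 13.942 14.473
    endloop
  endfacet
  facet normal -0.4752 -0.8799 0.0000
    outer loop
      vertex 3.623 4.817 0.000
      vertex 12.259 0.153 0.000
      vertex 12.259 0.153 14.473
    endloop
  endfacet
  facet normal -0.4752 -0.8799 0.0000
    outer loop
      vertex 3.623 4.817 0.000
      vertex 12.259 0.153 14.473
      vertex 3.623 4.817 14.473
    endloop
  endfacet
  facet normal 0.2015 -0.9795 0.0000
    outer loop
      vertex 12.259 0.153 0.000
      vertex 21.873 2.131 0.000
      vertex 21.873 2.131 14.473
    endloop
  endfacet
  facet normal 0.2015 -0.9795 0.0000
    outer loop
      vertex 12.259 0.153 0.000
      vertex 21.873 2.131 14.473
      vertex 12.259 0.153 14.473
    endloop
  endfacet
  facet normal 0.7840 -0.6208 0.0000
    outer loop
      vertex 21.873 2.131 0.000
      vertex 27.966 9.826 0.000
      vertex 27.966 9.826 14.473
    endloop
  endfacet
  facet normal 0.7840 -0.6208 0.0000
    outer loop
      vertex 21.873 2.131 0.000
      vertex 27.966 9.826 14.473
      vertex 21.873 2.131 14.473
    endloop
  endfacet
  facet normal 0.9996 0.0283 0.0000
    outer loop
      vertex 27.966 9.826 0.000
      vertex 27.688 19.637 0.000
      vertex 27.688 19.637 14.473
    endloop
  endfacet
  facet normal 0.9996 0.0283 0.0000
    outer loop
      vertex 27.966 9.826 0.000
      vertex 27.688 19.637 14.473
      vertex 27.966 9.826 14.473
    endloop
  endfacet
endsolid part

The G0 Z moves step by Δz≈2.412 mm. Every layer's G1 loop is the same polygon, so the solid is a straight extrusion of it from z=0 to z≈14.5. Closing with flat bottom and top caps and triangulating gives 32 facets — a regular 9-sided prism (a cylinder approximated with 9 flat sides), circumscribed radius ≈ 14.3 mm, height ≈ 14.5 mm.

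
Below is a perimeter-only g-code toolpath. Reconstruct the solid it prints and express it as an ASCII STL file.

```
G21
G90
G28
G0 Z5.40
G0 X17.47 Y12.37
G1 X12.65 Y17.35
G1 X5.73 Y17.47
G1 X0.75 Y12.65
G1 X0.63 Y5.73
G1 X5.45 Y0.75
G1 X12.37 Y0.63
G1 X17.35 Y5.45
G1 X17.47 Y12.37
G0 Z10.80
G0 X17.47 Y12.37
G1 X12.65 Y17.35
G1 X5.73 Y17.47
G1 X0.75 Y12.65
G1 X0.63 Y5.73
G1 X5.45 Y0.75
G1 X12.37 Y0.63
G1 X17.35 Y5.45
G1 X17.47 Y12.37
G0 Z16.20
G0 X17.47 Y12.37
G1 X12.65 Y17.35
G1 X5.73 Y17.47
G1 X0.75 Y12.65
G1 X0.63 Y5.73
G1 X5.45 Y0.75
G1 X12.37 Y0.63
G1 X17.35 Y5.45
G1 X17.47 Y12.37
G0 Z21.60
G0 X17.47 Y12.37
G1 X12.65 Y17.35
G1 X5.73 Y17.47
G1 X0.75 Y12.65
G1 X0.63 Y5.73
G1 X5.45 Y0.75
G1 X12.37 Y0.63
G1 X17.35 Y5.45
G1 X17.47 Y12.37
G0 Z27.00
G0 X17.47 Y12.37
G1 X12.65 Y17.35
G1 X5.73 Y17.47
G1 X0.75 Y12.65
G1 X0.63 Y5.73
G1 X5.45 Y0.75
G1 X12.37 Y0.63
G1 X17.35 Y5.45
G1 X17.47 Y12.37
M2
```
solid part
  facet normal 0.0000 0.0000 -1.0000
    outer loop
      vertex 5.73 17.47 0.00
      vertex 12.65 17.35 0.00
      vertex 17.47 12.37 0.00
    endloop
  endfacet
  facet normal 0.0000 0.0000 -1.0000
    outer loop
      vertex 0.75 12.65 0.00
      vertex 5.73 17.47 0.00
      vertex 17.47 12.37 0.00
    endloop
  endfacet
  facet normal 0.0000 0.0000 -1.0000
    outer loop
      vertex 0.63 5.73 0.00
      vertex 0.75 12.65 0.00
      vertex 17.47 12.37 0.00
    endloop
  endfacet
  facet normal 0.0000 0.0000 -1.0000
    outer loop
      vertex 5.45 0.75 0.00
      vertex 0.63 5.73 0.00
      vertex 17.47 12.37 0.00
    endloop
  endfacet
  facet normal 0.0000 0.0000 -1.0000
    outer loop
      vertex 12.37 0.63 0.00
      vertex 5.45 0.75 0.00
      vertex 17.47 12.37 0.00
    endloop
  endfacet
  facet normal 0.0000 0.0000 -1.0000
    outer loop
      vertex 17.35 5.45 0.00
      vertex 12.37 0.63 0.00
      vertex 17.47 12.37 0.00
    endloop
  endfacet
  facet normal 0.0000 0.0000 1.0000
    outer loop
      vertex 17.47 12.37 27.00
      vertex 12.65 17.35 27.00
      vertex 5.73 17.47 27.00
    endloop
  endfacet
  facet normal 0.0000 0.0000 1.0000
    outer loop
      vertex 17.47 12.37 27.00
      vertex 5.73 17.47 27.00
      vertex 0.75 12.65 27.00
    endloop
  endfacet
  facet normal 0.0000 0.0000 1.0000
    outer loop
      vertex 17.47 12.37 27.00
      vertex 0.75 12.65 27.00
      vertex 0.63 5.73 27.00
    endloop
  endfacet
  facet normal 0.0000 0.0000 1.0000
    outer loop
      vertex 17.47 12.37 27.00
      vertex 0.63 5.73 27.00
      vertex 5.45 0.75 27.00
    endloop
  endfacet
  facet normal 0.0000 0.0000 1.0000
    outer loop
      vertex 17.47 12.37 27.00
      vertex 5.45 0.75 27.00
      vertex 12.37 0.63 27.00
    endloop
  endfacet
  facet normal 0.0000 0.0000 1.0000
    outer loop
      vertex 17.47 12.37 27.00
      vertex 12.37 0.63 27.00
      vertex 17.35 5.45 27.00
    endloop
  endfacet
  facet normal 0.7186 0.6955 0.0000
    outer loop
      vertex 17.47 12.37 0.00
      vertex 12.65 17.35 0.00
      vertex 12.65 17.35 27.00
    endloop
  endfacet
  facet normal 0.7186 0.6955 0.0000
    outer loop
      vertex 17.47 12.37 0.00
      vertex 12.65 17.35 27.00
      vertex 17.47 12.37 27.00
    endloop
  endfacet
  facet normal 0.0173 0.9998 0.0000
    outer loop
      vertex 12.65 17.35 0.00
      vertex 5.73 17.47 0.00
      vertex 5.73 17.47 27.00
    endloop
  endfacet
  facet normal 0.0173 0.9998 0.0000
    outer loop
      vertex 12.65 17.35 0.00
      vertex 5.73 17.47 27.00
      vertex 12.65 17.35 27.00
    endloop
  endfacet
  facet normal -0.6955 0.7186 0.0000
    outer loop
      vertex 5.73 17.47 0.00
      vertex 0.75 12.65 0.00
      vertex 0.75 12.65 27.00
    endloop
  endfacet
  facet normal -0.6955 0.7186 0.0000
    outer loop
      vertex 5.73 17.47 0.00
      vertex 0.75 12.65 27.00
      vertex 5.73 17.47 27.00
    endloop
  endfacet
  facet normal -0.9998 0.0173 0.0000
    outer loop
      vertex 0.75 12.65 0.00
      vertex 0.63 5.73 0.00
      vertex 0.63 5.73 27.00
    endloop
  endfacet
  facet normal -0.9998 0.0173 0.0000
    outer loop
      vertex 0.75 12.65 0.00
      vertex 0.63 5.73 27.00
      vertex 0.75 12.65 27.00
    endloop
  endfacet
  facet normal -0.7186 -0.6955 0.0000
    outer loop
      vertex 0.63 5.73 0.00
      vertex 5.45 0.75 0.00
      vertex 5.45 0.75 27.00
    endloop
  endfacet
  facet normal -0.7186 -0.6955 0.0000
    outer loop
      vertex 0.63 5.73 0.00
      vertex 5.45 0.75 27.00
      vertex 0.63 5.73 27.00
    endloop
  endfacet
  facet normal -0.0173 -0.9998 0.0000
    outer loop
      vertex 5.45 0.75 0.00
      vertex 12.37 0.63 0.00
      vertex 12.37 0.63 27.00
    endloop
  endfacet
  facet normal -0.0173 -0.9998 0.0000
    outer loop
      vertex 5.45 0.75 0.00
      vertex 12.37 0.63 27.00
      vertex 5.45 0.75 27.00
    endloop
  endfacet
  facet normal 0.6955 -0.7186 0.0000
    outer loop
      vertex 12.37 0.63 0.00
      vertex 17.35 5.45 0.00
      vertex 17.35 5.45 27.00
    endloop
  endfacet
  facet normal 0.6955 -0.7186 0.0000
    outer loop
      vertex 12.37 0.63 0.00
      vertex 17.35 5.45 27.00
      vertex 12.37 0.63 27.00
    endloop
  endfacet
  facet normal 0.9998 -0.0173 0.0000
    outer loop
      vertex 17.35 5.45 0.00
      vertex 17.47 12.37 0.00
      vertex 17.47 12.37 27.00
    endloop
  endfacet
  facet normal 0.9998 -0.0173 0.0000
    outer loop
      vertex 17.35 5.45 0.00
      vertex 17.47 12.37 27.00
      vertex 17.35 5.45 27.00
    endloop
  endfacet
endsolid part

The G0 Z moves step by Δz≈5.40 mm. Every layer's G1 loop is the same polygon, so the solid is a straight extrusion of it from z=0 to z≈27. Closing with flat bottom and top caps and triangulating gives 28 facets — a regular 8-sided prism (a cylinder approximated with 8 flat sides), circumscribed radius ≈ 9.05 mm, height ≈ 27 mm.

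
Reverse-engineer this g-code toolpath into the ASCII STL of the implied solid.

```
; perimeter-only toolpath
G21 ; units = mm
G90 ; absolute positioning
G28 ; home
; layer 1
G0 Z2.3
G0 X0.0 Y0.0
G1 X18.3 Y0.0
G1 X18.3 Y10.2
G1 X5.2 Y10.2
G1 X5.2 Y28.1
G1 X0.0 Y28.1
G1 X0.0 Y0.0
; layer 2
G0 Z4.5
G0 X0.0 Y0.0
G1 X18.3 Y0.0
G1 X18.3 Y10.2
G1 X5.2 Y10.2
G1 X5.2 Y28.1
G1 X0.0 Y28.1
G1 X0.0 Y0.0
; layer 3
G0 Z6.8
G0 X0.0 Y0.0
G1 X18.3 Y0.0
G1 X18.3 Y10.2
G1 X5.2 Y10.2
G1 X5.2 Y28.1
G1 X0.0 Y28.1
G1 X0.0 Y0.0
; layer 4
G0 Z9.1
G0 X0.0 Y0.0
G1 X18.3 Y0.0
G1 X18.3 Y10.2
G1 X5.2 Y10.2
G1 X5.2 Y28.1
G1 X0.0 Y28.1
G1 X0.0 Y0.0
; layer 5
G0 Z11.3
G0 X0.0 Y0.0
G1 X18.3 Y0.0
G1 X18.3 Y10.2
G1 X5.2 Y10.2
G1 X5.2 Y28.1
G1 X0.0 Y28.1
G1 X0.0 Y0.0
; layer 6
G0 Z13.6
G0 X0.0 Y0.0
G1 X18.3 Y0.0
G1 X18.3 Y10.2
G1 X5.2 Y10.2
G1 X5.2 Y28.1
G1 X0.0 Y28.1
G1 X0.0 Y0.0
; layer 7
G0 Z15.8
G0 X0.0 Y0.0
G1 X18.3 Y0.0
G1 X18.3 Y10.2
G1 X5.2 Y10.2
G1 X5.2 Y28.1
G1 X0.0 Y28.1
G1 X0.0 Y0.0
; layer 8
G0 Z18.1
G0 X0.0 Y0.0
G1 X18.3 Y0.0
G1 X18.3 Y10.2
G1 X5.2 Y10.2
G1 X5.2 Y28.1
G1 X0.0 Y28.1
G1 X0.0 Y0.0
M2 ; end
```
solid part
  facet normal 0.0000 0.0000 -1.0000
    outer loop
      vertex 18.3 10.2 0.0
      vertex 18.3 0.0 0.0
      vertex 0.0 0.0 0.0
    endloop
  endfacet
  facet normal 0.0000 0.0000 -1.0000
    outer loop
      vertex 5.2 10.2 0.0
      vertex 18.3 10.2 0.0
      vertex 0.0 0.0 0.0
    endloop
  endfacet
  facet normal 0.0000 0.0000 -1.0000
    outer loop
      vertex 5.2 28.1 0.0
      vertex 5.2 10.2 0.0
      vertex 0.0 0.0 0.0
    endloop
  endfacet
  facet normal 0.0000 0.0000 -1.0000
    outer loop
      vertex 0.0 28.1 0.0
      vertex 5.2 28.1 0.0
      vertex 0.0 0.0 0.0
    endloop
  endfacet
  facet normal 0.0000 0.0000 1.0000
    outer loop
      vertex 0.0 0.0 18.1
      vertex 18.3 0.0 18.1
      vertex 18.3 10.2 18.1
    endloop
  endfacet
  facet normal 0.0000 0.0000 1.0000
    outer loop
      vertex 0.0 0.0 18.1
      vertex 18.3 10.2 18.1
      vertex 5.2 10.2 18.1
    endloop
  endfacet
  facet normal 0.0000 0.0000 1.0000
    outer loop
      vertex 0.0 0.0 18.1
      vertex 5.2 10.2 18.1
      vertex 5.2 28.1 18.1
    endloop
  endfacet
  facet normal 0.0000 0.0000 1.0000
    outer loop
      vertex 0.0 0.0 18.1
      vertex 5.2 28.1 18.1
      vertex 0.0 28.1 18.1
    endloop
  endfacet
  facet normal 0.0000 -1.0000 0.0000
    outer loop
      vertex 0.0 0.0 0.0
      vertex 18.3 0.0 0.0
      vertex 18.3 0.0 18.1
    endloop
  endfacet
  facet normal 0.0000 -1.0000 0.0000
    outer loop
      vertex 0.0 0.0 0.0
      vertex 18.3 0.0 18.1
      vertex 0.0 0.0 18.1
    endloop
  endfacet
  facet normal 1.0000 0.0000 0.0000
    outer loop
      vertex 18.3 0.0 0.0
      vertex 18.3 10.2 0.0
      vertex 18.3 10.2 18.1
    endloop
  endfacet
  facet normal 1.0000 0.0000 0.0000
    outer loop
      vertex 18.3 0.0 0.0
      vertex 18.3 10.2 18.1
      vertex 18.3 0.0 18.1
    endloop
  endfacet
  facet normal 0.0000 1.0000 0.0000
    outer loop
      vertex 18.3 10.2 0.0
      vertex 5.2 10.2 0.0
      vertex 5.2 10.2 18.1
    endloop
  endfacet
  facet normal 0.0000 1.0000 0.0000
    outer loop
      vertex 18.3 10.2 0.0
      vertex 5.2 10.2 18.1
      vertex 18.3 10.2 18.1
    endloop
  endfacet
  facet normal 1.0000 0.0000 0.0000
    outer loop
      vertex 5.2 10.2 0.0
      vertex 5.2 28.1 0.0
      vertex 5.2 28.1 18.1
    endloop
  endfacet
  facet normal 1.0000 0.0000 0.0000
    outer loop
      vertex 5.2 10.2 0.0
      vertex 5.2 28.1 18.1
      vertex 5.2 10.2 18.1
    endloop
  endfacet
  facet normal 0.0000 1.0000 0.0000
    outer loop
      vertex 5.2 28.1 0.0
      vertex 0.0 28.1 0.0
      vertex 0.0 28.1 18.1
    endloop
  endfacet
  facet normal 0.0000 1.0000 0.0000
    outer loop
      vertex 5.2 28.1 0.0
      vertex 0.0 28.1 18.1
      vertex 5.2 28.1 18.1
    endloop
  endfacet
  facet normal -1.0000 0.0000 0.0000
    outer loop
      vertex 0.0 28.1 0.0
      vertex 0.0 0.0 0.0
      vertex 0.0 0.0 18.1
    endloop
  endfacet
  facet normal -1.0000 0.0000 0.0000
    outer loop
      vertex 0.0 28.1 0.0
      vertex 0.0 0.0 18.1
      vertex 0.0 28.1 18.1
    endloop
  endfacet
endsolid part

The G0 Z moves step by Δz≈2.3 mm. Every layer's G1 loop is the same polygon, so the solid is a straight extrusion of it from z=0 to z≈18.1. Closing with flat bottom and top caps and triangulating gives 20 facets — an L-shaped prism: outer 18.3 × 28.1 mm, arm thicknesses ≈ 10.2 mm (horizontal) and 5.2 mm (vertical), extruded 18.1 mm in z.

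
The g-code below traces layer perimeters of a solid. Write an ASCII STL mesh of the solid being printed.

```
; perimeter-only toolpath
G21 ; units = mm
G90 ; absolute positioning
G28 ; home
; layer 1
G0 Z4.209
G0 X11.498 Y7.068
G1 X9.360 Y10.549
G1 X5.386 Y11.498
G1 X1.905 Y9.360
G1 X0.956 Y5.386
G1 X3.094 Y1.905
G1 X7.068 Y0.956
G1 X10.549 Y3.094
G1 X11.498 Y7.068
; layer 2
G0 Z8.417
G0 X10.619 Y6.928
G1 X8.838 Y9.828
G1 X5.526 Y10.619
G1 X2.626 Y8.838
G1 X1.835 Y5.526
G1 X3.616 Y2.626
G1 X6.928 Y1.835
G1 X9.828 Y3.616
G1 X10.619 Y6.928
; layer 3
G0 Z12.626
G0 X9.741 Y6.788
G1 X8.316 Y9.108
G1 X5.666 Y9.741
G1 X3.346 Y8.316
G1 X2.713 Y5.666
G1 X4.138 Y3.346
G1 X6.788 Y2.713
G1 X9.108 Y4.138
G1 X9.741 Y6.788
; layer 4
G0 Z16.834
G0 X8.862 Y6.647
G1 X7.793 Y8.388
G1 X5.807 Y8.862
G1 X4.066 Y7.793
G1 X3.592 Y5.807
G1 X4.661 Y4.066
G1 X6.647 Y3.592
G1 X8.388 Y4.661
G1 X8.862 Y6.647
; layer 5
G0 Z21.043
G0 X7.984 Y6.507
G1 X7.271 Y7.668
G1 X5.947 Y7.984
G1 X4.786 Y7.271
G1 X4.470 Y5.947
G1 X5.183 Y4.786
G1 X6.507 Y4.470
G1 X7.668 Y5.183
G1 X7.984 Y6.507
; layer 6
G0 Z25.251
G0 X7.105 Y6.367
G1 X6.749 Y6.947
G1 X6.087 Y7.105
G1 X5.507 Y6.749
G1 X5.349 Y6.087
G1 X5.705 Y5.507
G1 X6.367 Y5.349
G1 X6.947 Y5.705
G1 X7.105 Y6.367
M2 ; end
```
solid part
  facet normal 0.0000 0.0000 -1.0000
    outer loop
      vertex 5.246 12.376 0.000
      vertex 9.882 11.269 0.000
      vertex 12.376 7.208 0.000
    endloop
  endfacet
  facet normal 0.0000 0.0000 -1.0000
    outer loop
      vertex 1.185 9.882 0.000
      vertex 5.246 12.376 0.000
      vertex 12.376 7.208 0.000
    endloop
  endfacet
  facet normal 0.0000 0.0000 -1.0000
    outer loop
      vertex 0.078 5.246 0.000
      vertex 1.185 9.882 0.000
      vertex 12.376 7.208 0.000
    endloop
  endfacet
  facet normal 0.0000 0.0000 -1.0000
    outer loop
      vertex 2.572 1.185 0.000
      vertex 0.078 5.246 0.000
      vertex 12.376 7.208 0.000
    endloop
  endfacet
  facet normal 0.0000 0.0000 -1.0000
    outer loop
      vertex 7.208 0.078 0.000
      vertex 2.572 1.185 0.000
      vertex 12.376 7.208 0.000
    endloop
  endfacet
  facet normal 0.0000 0.0000 -1.0000
    outer loop
      vertex 11.269 2.572 0.000
      vertex 7.208 0.078 0.000
      vertex 12.376 7.208 0.000
    endloop
  endfacet
  facet normal 0.8363 0.5136 0.1917
    outer loop
      vertex 12.376 7.208 0.000
      vertex 9.882 11.269 0.000
      vertex 6.227 6.227 29.460
    endloop
  endfacet
  facet normal 0.2279 0.9546 0.1917
    outer loop
      vertex 9.882 11.269 0.000
      vertex 5.246 12.376 0.000
      vertex 6.227 6.227 29.460
    endloop
  endfacet
  facet normal -0.5136 0.8363 0.1917
    outer loop
      vertex 5.246 12.376 0.000
      vertex 1.185 9.882 0.000
      vertex 6.227 6.227 29.460
    endloop
  endfacet
  facet normal -0.9546 0.2279 0.1917
    outer loop
      vertex 1.185 9.882 0.000
      vertex 0.078 5.246 0.000
      vertex 6.227 6.227 29.460
    endloop
  endfacet
  facet normal -0.8363 -0.5136 0.1917
    outer loop
      vertex 0.078 5.246 0.000
      vertex 2.572 1.185 0.000
      vertex 6.227 6.227 29.460
    endloop
  endfacet
  facet normal -0.2279 -0.9546 0.1917
    outer loop
      vertex 2.572 1.185 0.000
      vertex 7.208 0.078 0.000
      vertex 6.227 6.227 29.460
    endloop
  endfacet
  facet normal 0.5136 -0.8363 0.1917
    outer loop
      vertex 7.208 0.078 0.000
      vertex 11.269 2.572 0.000
      vertex 6.227 6.227 29.460
    endloop
  endfacet
  facet normal 0.9546 -0.2279 0.1917
    outer loop
      vertex 11.269 2.572 0.000
      vertex 12.376 7.208 0.000
      vertex 6.227 6.227 29.460
    endloop
  endfacet
endsolid part

The G0 Z moves step by Δz≈4.209 mm. The G1 loops shrink linearly with z, so the solid tapers from its base footprint up to z≈29.5. Closing with a flat bottom cap and the tapered top and triangulating gives 14 facets — a regular 8-sided pyramid, base circumscribed radius ≈ 6.23 mm, apex at z ≈ 29.5 mm.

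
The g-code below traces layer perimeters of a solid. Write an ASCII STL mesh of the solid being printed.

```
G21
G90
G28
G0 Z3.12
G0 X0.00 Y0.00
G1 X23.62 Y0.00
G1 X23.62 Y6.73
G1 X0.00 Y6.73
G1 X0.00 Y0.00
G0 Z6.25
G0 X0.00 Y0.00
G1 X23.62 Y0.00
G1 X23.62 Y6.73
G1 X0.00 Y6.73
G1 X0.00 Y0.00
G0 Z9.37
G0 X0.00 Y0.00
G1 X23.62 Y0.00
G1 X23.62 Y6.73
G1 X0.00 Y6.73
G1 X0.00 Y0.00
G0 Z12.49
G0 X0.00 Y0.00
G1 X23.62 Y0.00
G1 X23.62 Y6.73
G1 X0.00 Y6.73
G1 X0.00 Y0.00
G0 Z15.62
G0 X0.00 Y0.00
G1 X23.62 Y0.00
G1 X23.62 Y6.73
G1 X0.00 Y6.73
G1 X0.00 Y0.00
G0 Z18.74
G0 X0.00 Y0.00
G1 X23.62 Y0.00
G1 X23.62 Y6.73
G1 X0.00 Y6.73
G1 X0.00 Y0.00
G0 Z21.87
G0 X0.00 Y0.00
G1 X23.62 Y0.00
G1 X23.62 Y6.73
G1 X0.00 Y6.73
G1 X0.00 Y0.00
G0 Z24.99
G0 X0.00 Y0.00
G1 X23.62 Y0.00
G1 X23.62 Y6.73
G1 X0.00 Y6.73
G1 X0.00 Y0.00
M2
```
solid part
  facet normal 0.0000 0.0000 -1.0000
    outer loop
      vertex 23.62 6.73 0.00
      vertex 23.62 0.00 0.00
      vertex 0.00 0.00 0.00
    endloop
  endfacet
  facet normal 0.0000 0.0000 -1.0000
    outer loop
      vertex 0.00 6.73 0.00
      vertex 23.62 6.73 0.00
      vertex 0.00 0.00 0.00
    endloop
  endfacet
  facet normal 0.0000 0.0000 1.0000
    outer loop
      vertex 0.00 0.00 24.99
      vertex 23.62 0.00 24.99
      vertex 23.62 6.73 24.99
    endloop
  endfacet
  facet normal 0.0000 0.0000 1.0000
    outer loop
      vertex 0.00 0.00 24.99
      vertex 23.62 6.73 24.99
      vertex 0.00 6.73 24.99
    endloop
  endfacet
  facet normal 0.0000 -1.0000 0.0000
    outer loop
      vertex 0.00 0.00 0.00
      vertex 23.62 0.00 0.00
      vertex 23.62 0.00 24.99
    endloop
  endfacet
  facet normal 0.0000 -1.0000 0.0000
    outer loop
      vertex 0.00 0.00 0.00
      vertex 23.62 0.00 24.99
      vertex 0.00 0.00 24.99
    endloop
  endfacet
  facet normal 0.0000 1.0000 0.0000
    outer loop
      vertex 23.62 6.73 24.99
      vertex 23.62 6.73 0.00
      vertex 0.00 6.73 0.00
    endloop
  endfacet
  facet normal 0.0000 1.0000 0.0000
    outer loop
      vertex 0.00 6.73 24.99
      vertex 23.62 6.73 24.99
      vertex 0.00 6.73 0.00
    endloop
  endfacet
  facet normal -1.0000 0.0000 0.0000
    outer loop
      vertex 0.00 6.73 24.99
      vertex 0.00 6.73 0.00
      vertex 0.00 0.00 0.00
    endloop
  endfacet
  facet normal -1.0000 0.0000 0.0000
    outer loop
      vertex 0.00 0.00 24.99
      vertex 0.00 6.73 24.99
      vertex 0.00 0.00 0.00
    endloop
  endfacet
  facet normal 1.0000 0.0000 0.0000
    outer loop
      vertex 23.62 0.00 0.00
      vertex 23.62 6.73 0.00
      vertex 23.62 6.73 24.99
    endloop
  endfacet
  facet normal 1.0000 0.0000 0.0000
    outer loop
      vertex 23.62 0.00 0.00
      vertex 23.62 6.73 24.99
      vertex 23.62 0.00 24.99
    endloop
  endfacet
endsolid part

The G0 Z moves step by Δz≈3.12 mm. Every layer's G1 loop is the same polygon, so the solid is a straight extrusion of it from z=0 to z≈25. Closing with flat bottom and top caps and triangulating gives 12 facets — a rectangular box, roughly 23.6 × 6.73 mm footprint and 25 mm tall.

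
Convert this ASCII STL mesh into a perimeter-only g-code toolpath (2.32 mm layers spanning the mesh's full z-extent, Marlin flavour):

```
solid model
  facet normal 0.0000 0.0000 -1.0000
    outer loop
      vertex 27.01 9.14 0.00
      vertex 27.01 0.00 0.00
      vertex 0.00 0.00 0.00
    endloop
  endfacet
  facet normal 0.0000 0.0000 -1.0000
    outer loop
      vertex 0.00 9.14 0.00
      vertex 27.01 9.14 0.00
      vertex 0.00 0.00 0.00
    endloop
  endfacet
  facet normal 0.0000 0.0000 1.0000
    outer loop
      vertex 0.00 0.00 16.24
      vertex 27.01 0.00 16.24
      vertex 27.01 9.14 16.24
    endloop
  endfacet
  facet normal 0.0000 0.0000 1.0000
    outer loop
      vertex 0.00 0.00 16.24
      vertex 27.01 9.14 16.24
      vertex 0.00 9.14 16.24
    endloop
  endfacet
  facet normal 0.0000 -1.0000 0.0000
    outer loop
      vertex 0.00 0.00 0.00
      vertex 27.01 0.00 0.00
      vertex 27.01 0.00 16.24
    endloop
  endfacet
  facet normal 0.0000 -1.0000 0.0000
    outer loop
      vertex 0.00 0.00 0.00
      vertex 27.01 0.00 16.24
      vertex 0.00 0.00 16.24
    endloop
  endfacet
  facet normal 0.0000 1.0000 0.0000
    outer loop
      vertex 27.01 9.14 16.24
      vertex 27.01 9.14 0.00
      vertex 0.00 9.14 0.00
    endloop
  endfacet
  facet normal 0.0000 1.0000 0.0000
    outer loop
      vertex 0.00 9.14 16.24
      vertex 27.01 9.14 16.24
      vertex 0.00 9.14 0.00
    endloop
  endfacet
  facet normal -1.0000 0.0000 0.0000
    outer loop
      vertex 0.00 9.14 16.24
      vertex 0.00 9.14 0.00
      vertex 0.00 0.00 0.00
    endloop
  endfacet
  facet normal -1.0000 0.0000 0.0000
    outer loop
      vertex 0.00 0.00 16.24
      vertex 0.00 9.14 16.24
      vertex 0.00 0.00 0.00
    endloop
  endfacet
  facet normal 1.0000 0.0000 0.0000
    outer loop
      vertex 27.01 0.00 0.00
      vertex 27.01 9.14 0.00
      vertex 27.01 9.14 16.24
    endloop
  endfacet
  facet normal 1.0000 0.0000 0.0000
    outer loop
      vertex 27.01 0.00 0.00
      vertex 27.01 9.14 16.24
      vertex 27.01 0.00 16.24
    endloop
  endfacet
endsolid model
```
; perimeter-only toolpath
G21 ; units = mm
G90 ; absolute positioning
G28 ; home
; layer 1
G0 Z2.32
G0 X0.00 Y0.00
G1 X27.01 Y0.00
G1 X27.01 Y9.14
G1 X0.00 Y9.14
G1 X0.00 Y0.00
; layer 2
G0 Z4.64
G0 X0.00 Y0.00
G1 X27.01 Y0.00
G1 X27.01 Y9.14
G1 X0.00 Y9.14
G1 X0.00 Y0.00
; layer 3
G0 Z6.96
G0 X0.00 Y0.00
G1 X27.01 Y0.00
G1 X27.01 Y9.14
G1 X0.00 Y9.14
G1 X0.00 Y0.00
; layer 4
G0 Z9.28
G0 X0.00 Y0.00
G1 X27.01 Y0.00
G1 X27.01 Y9.14
G1 X0.00 Y9.14
G1 X0.00 Y0.00
; layer 5
G0 Z11.60
G0 X0.00 Y0.00
G1 X27.01 Y0.00
G1 X27.01 Y9.14
G1 X0.00 Y9.14
G1 X0.00 Y0.00
; layer 6
G0 Z13.92
G0 X0.00 Y0.00
G1 X27.01 Y0.00
G1 X27.01 Y9.14
G1 X0.00 Y9.14
G1 X0.00 Y0.00
; layer 7
G0 Z16.24
G0 X0.00 Y0.00
G1 X27.01 Y0.00
G1 X27.01 Y9.14
G1 X0.00 Y9.14
G1 X0.00 Y0.00
M2 ; end

The solid is a rectangular box, roughly 27 × 9.14 mm footprint and 16.2 mm tall. Slicing at Δz = 2.32 mm — 7 equal slices spanning the solid's height, so layer i sits at z = i·h/7 — gives 7 non-empty perimeters. Each is a 4-segment closed polygon; G0 lifts to the layer z and rapids to the start vertex, then G1 traces the edges.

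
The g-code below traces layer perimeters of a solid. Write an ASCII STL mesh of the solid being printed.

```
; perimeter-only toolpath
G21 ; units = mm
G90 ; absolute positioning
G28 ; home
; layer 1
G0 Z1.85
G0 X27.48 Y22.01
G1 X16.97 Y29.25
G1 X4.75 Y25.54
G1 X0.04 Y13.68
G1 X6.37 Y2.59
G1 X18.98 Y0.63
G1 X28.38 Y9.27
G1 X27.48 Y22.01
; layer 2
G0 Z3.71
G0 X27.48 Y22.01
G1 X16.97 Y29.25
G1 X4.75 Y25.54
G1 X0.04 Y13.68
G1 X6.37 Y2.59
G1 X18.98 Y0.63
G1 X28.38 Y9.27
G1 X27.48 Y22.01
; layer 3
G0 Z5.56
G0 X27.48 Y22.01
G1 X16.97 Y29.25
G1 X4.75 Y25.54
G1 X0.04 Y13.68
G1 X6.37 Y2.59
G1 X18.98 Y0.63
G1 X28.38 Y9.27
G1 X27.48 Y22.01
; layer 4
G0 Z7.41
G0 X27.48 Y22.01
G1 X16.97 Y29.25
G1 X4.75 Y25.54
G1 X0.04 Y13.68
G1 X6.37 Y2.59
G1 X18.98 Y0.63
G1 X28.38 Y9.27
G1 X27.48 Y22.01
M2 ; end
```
solid part
  facet normal 0.0000 0.0000 -1.0000
    outer loop
      vertex 4.75 25.54 0.00
      vertex 16.97 29.25 0.00
      vertex 27.48 22.01 0.00
    endloop
  endfacet
  facet normal 0.0000 0.0000 -1.0000
    outer loop
      vertex 0.04 13.68 0.00
      vertex 4.75 25.54 0.00
      vertex 27.48 22.01 0.00
    endloop
  endfacet
  facet normal 0.0000 0.0000 -1.0000
    outer loop
      vertex 6.37 2.59 0.00
      vertex 0.04 13.68 0.00
      vertex 27.48 22.01 0.00
    endloop
  endfacet
  facet normal 0.0000 0.0000 -1.0000
    outer loop
      vertex 18.98 0.63 0.00
      vertex 6.37 2.59 0.00
      vertex 27.48 22.01 0.00
    endloop
  endfacet
  facet normal 0.0000 0.0000 -1.0000
    outer loop
      vertex 28.38 9.27 0.00
      vertex 18.98 0.63 0.00
      vertex 27.48 22.01 0.00
    endloop
  endfacet
  facet normal 0.0000 0.0000 1.0000
    outer loop
      vertex 27.48 22.01 7.41
      vertex 16.97 29.25 7.41
      vertex 4.75 25.54 7.41
    endloop
  endfacet
  facet normal 0.0000 0.0000 1.0000
    outer loop
      vertex 27.48 22.01 7.41
      vertex 4.75 25.54 7.41
      vertex 0.04 13.68 7.41
    endloop
  endfacet
  facet normal 0.0000 0.0000 1.0000
    outer loop
      vertex 27.48 22.01 7.41
      vertex 0.04 13.68 7.41
      vertex 6.37 2.59 7.41
    endloop
  endfacet
  facet normal 0.0000 0.0000 1.0000
    outer loop
      vertex 27.48 22.01 7.41
      vertex 6.37 2.59 7.41
      vertex 18.98 0.63 7.41
    endloop
  endfacet
  facet normal 0.0000 0.0000 1.0000
    outer loop
      vertex 27.48 22.01 7.41
      vertex 18.98 0.63 7.41
      vertex 28.38 9.27 7.41
    endloop
  endfacet
  facet normal 0.5673 0.8235 0.0000
    outer loop
      vertex 27.48 22.01 0.00
      vertex 16.97 29.25 0.00
      vertex 16.97 29.25 7.41
    endloop
  endfacet
  facet normal 0.5673 0.8235 0.0000
    outer loop
      vertex 27.48 22.01 0.00
      vertex 16.97 29.25 7.41
      vertex 27.48 22.01 7.41
    endloop
  endfacet
  facet normal -0.2905 0.9569 0.0000
    outer loop
      vertex 16.97 29.25 0.00
      vertex 4.75 25.54 0.00
      vertex 4.75 25.54 7.41
    endloop
  endfacet
  facet normal -0.2905 0.9569 0.0000
    outer loop
      vertex 16.97 29.25 0.00
      vertex 4.75 25.54 7.41
      vertex 16.97 29.25 7.41
    endloop
  endfacet
  facet normal -0.9294 0.3691 0.0000
    outer loop
      vertex 4.75 25.54 0.00
      vertex 0.04 13.68 0.00
      vertex 0.04 13.68 7.41
    endloop
  endfacet
  facet normal -0.9294 0.3691 0.0000
    outer loop
      vertex 4.75 25.54 0.00
      vertex 0.04 13.68 7.41
      vertex 4.75 25.54 7.41
    endloop
  endfacet
  facet normal -0.8685 -0.4957 0.0000
    outer loop
      vertex 0.04 13.68 0.00
      vertex 6.37 2.59 0.00
      vertex 6.37 2.59 7.41
    endloop
  endfacet
  facet normal -0.8685 -0.4957 0.0000
    outer loop
      vertex 0.04 13.68 0.00
      vertex 6.37 2.59 7.41
      vertex 0.04 13.68 7.41
    endloop
  endfacet
  facet normal -0.1536 -0.9881 0.0000
    outer loop
      vertex 6.37 2.59 0.00
      vertex 18.98 0.63 0.00
      vertex 18.98 0.63 7.41
    endloop
  endfacet
  facet normal -0.1536 -0.9881 0.0000
    outer loop
      vertex 6.37 2.59 0.00
      vertex 18.98 0.63 7.41
      vertex 6.37 2.59 7.41
    endloop
  endfacet
  facet normal 0.6767 -0.7362 0.0000
    outer loop
      vertex 18.98 0.63 0.00
      vertex 28.38 9.27 0.00
      vertex 28.38 9.27 7.41
    endloop
  endfacet
  facet normal 0.6767 -0.7362 0.0000
    outer loop
      vertex 18.98 0.63 0.00
      vertex 28.38 9.27 7.41
      vertex 18.98 0.63 7.41
    endloop
  endfacet
  facet normal 0.9975 0.0705 0.0000
    outer loop
      vertex 28.38 9.27 0.00
      vertex 27.48 22.01 0.00
      vertex 27.48 22.01 7.41
    endloop
  endfacet
  facet normal 0.9975 0.0705 0.0000
    outer loop
      vertex 28.38 9.27 0.00
      vertex 27.48 22.01 7.41
      vertex 28.38 9.27 7.41
    endloop
  endfacet
endsolid part

The G0 Z moves step by Δz≈1.85 mm. Every layer's G1 loop is the same polygon, so the solid is a straight extrusion of it from z=0 to z≈7.41. Closing with flat bottom and top caps and triangulating gives 24 facets — a regular 7-sided prism (a cylinder approximated with 7 flat sides), circumscribed radius ≈ 14.7 mm, height ≈ 7.41 mm.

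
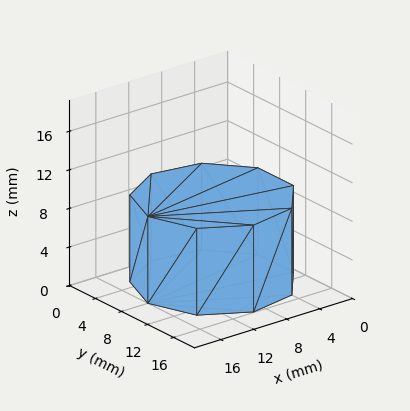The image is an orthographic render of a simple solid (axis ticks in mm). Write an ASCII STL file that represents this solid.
Reading the render: the shape is a regular 9-sided prism (a cylinder approximated with 9 flat sides), circumscribed radius ≈ 8 mm, height ≈ 9 mm (dimensions read to the nearest mm from the axis ticks). For the STL, each face is triangulated and given an outward normal.

solid part
  facet normal 0.0000 0.0000 -1.0000
    outer loop
      vertex 9.389 15.878 0.000
      vertex 14.128 13.142 0.000
      vertex 16.000 8.000 0.000
    endloop
  endfacet
  facet normal 0.0000 0.0000 -1.0000
    outer loop
      vertex 4.000 14.928 0.000
      vertex 9.389 15.878 0.000
      vertex 16.000 8.000 0.000
    endloop
  endfacet
  facet normal 0.0000 0.0000 -1.0000
    outer loop
      vertex 0.482 10.736 0.000
      vertex 4.000 14.928 0.000
      vertex 16.000 8.000 0.000
    endloop
  endfacet
  facet normal 0.0000 0.0000 -1.0000
    outer loop
      vertex 0.482 5.264 0.000
      vertex 0.482 10.736 0.000
      vertex 16.000 8.000 0.000
    endloop
  endfacet
  facet normal 0.0000 0.0000 -1.0000
    outer loop
      vertex 4.000 1.072 0.000
      vertex 0.482 5.264 0.000
      vertex 16.000 8.000 0.000
    endloop
  endfacet
  facet normal 0.0000 0.0000 -1.0000
    outer loop
      vertex 9.389 0.122 0.000
      vertex 4.000 1.072 0.000
      vertex 16.000 8.000 0.000
    endloop
  endfacet
  facet normal 0.0000 0.0000 -1.0000
    outer loop
      vertex 14.128 2.858 0.000
      vertex 9.389 0.122 0.000
      vertex 16.000 8.000 0.000
    endloop
  endfacet
  facet normal 0.0000 0.0000 1.0000
    outer loop
      vertex 16.000 8.000 9.000
      vertex 14.128 13.142 9.000
      vertex 9.389 15.878 9.000
    endloop
  endfacet
  facet normal 0.0000 0.0000 1.0000
    outer loop
      vertex 16.000 8.000 9.000
      vertex 9.389 15.878 9.000
      vertex 4.000 14.928 9.000
    endloop
  endfacet
  facet normal 0.0000 0.0000 1.0000
    outer loop
      vertex 16.000 8.000 9.000
      vertex 4.000 14.928 9.000
      vertex 0.482 10.736 9.000
    endloop
  endfacet
  facet normal 0.0000 0.0000 1.0000
    outer loop
      vertex 16.000 8.000 9.000
      vertex 0.482 10.736 9.000
      vertex 0.482 5.264 9.000
    endloop
  endfacet
  facet normal 0.0000 0.0000 1.0000
    outer loop
      vertex 16.000 8.000 9.000
      vertex 0.482 5.264 9.000
      vertex 4.000 1.072 9.000
    endloop
  endfacet
  facet normal 0.0000 0.0000 1.0000
    outer loop
      vertex 16.000 8.000 9.000
      vertex 4.000 1.072 9.000
      vertex 9.389 0.122 9.000
    endloop
  endfacet
  facet normal 0.0000 0.0000 1.0000
    outer loop
      vertex 16.000 8.000 9.000
      vertex 9.389 0.122 9.000
      vertex 14.128 2.858 9.000
    endloop
  endfacet
  facet normal 0.9397 0.3421 0.0000
    outer loop
      vertex 16.000 8.000 0.000
      vertex 14.128 13.142 0.000
      vertex 14.128 13.142 9.000
    endloop
  endfacet
  facet normal 0.9397 0.3421 0.0000
    outer loop
      vertex 16.000 8.000 0.000
      vertex 14.128 13.142 9.000
      vertex 16.000 8.000 9.000
    endloop
  endfacet
  facet normal 0.5000 0.8660 0.0000
    outer loop
      vertex 14.128 13.142 0.000
      vertex 9.389 15.878 0.000
      vertex 9.389 15.878 9.000
    endloop
  endfacet
  facet normal 0.5000 0.8660 0.0000
    outer loop
      vertex 14.128 13.142 0.000
      vertex 9.389 15.878 9.000
      vertex 14.128 13.142 9.000
    endloop
  endfacet
  facet normal -0.1736 0.9848 0.0000
    outer loop
      vertex 9.389 15.878 0.000
      vertex 4.000 14.928 0.000
      vertex 4.000 14.928 9.000
    endloop
  endfacet
  facet normal -0.1736 0.9848 0.0000
    outer loop
      vertex 9.389 15.878 0.000
      vertex 4.000 14.928 9.000
      vertex 9.389 15.878 9.000
    endloop
  endfacet
  facet normal -0.7660 0.6428 0.0000
    outer loop
      vertex 4.000 14.928 0.000
      vertex 0.482 10.736 0.000
      vertex 0.482 10.736 9.000
    endloop
  endfacet
  facet normal -0.7660 0.6428 0.0000
    outer loop
      vertex 4.000 14.928 0.000
      vertex 0.482 10.736 9.000
      vertex 4.000 14.928 9.000
    endloop
  endfacet
  facet normal -1.0000 0.0000 0.0000
    outer loop
      vertex 0.482 10.736 0.000
      vertex 0.482 5.264 0.000
      vertex 0.482 5.264 9.000
    endloop
  endfacet
  facet normal -1.0000 0.0000 0.0000
    outer loop
      vertex 0.482 10.736 0.000
      vertex 0.482 5.264 9.000
      vertex 0.482 10.736 9.000
    endloop
  endfacet
  facet normal -0.7660 -0.6428 0.0000
    outer loop
      vertex 0.482 5.264 0.000
      vertex 4.000 1.072 0.000
      vertex 4.000 1.072 9.000
    endloop
  endfacet
  facet normal -0.7660 -0.6428 0.0000
    outer loop
      vertex 0.482 5.264 0.000
      vertex 4.000 1.072 9.000
      vertex 0.482 5.264 9.000
    endloop
  endfacet
  facet normal -0.1736 -0.9848 0.0000
    outer loop
      vertex 4.000 1.072 0.000
      vertex 9.389 0.122 0.000
      vertex 9.389 0.122 9.000
    endloop
  endfacet
  facet normal -0.1736 -0.9848 0.0000
    outer loop
      vertex 4.000 1.072 0.000
      vertex 9.389 0.122 9.000
      vertex 4.000 1.072 9.000
    endloop
  endfacet
  facet normal 0.5000 -0.8660 0.0000
    outer loop
      vertex 9.389 0.122 0.000
      vertex 14.128 2.858 0.000
      vertex 14.128 2.858 9.000
    endloop
  endfacet
  facet normal 0.5000 -0.8660 0.0000
    outer loop
      vertex 9.389 0.122 0.000
      vertex 14.128 2.858 9.000
      vertex 9.389 0.122 9.000
    endloop
  endfacet
  facet normal 0.9397 -0.3421 0.0000
    outer loop
      vertex 14.128 2.858 0.000
      vertex 16.000 8.000 0.000
      vertex 16.000 8.000 9.000
    endloop
  endfacet
  facet normal 0.9397 -0.3421 0.0000
    outer loop
      vertex 14.128 2.858 0.000
      vertex 16.000 8.000 9.000
      vertex 14.128 2.858 9.000
    endloop
  endfacet
endsolid part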